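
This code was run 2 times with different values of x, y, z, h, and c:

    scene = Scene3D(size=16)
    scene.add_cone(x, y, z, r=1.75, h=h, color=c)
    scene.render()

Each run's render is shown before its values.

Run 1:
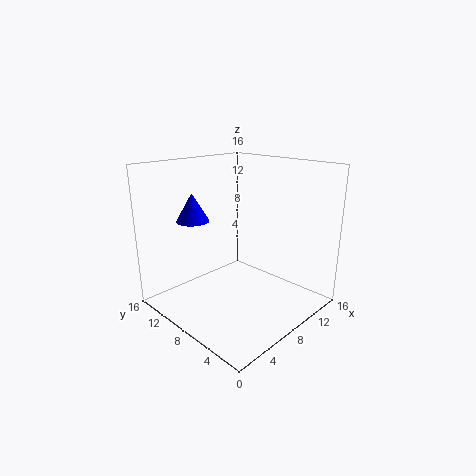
x = 4; y = 10.75; z = 10.25; h = 3; c = 'blue'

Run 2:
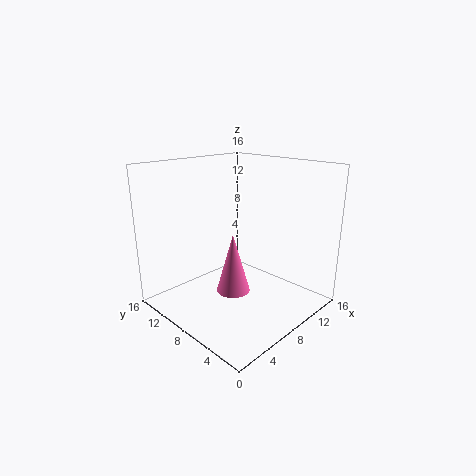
x = 5.5; y = 6.25; z = 3.25; h = 6.25; c = 'hotpink'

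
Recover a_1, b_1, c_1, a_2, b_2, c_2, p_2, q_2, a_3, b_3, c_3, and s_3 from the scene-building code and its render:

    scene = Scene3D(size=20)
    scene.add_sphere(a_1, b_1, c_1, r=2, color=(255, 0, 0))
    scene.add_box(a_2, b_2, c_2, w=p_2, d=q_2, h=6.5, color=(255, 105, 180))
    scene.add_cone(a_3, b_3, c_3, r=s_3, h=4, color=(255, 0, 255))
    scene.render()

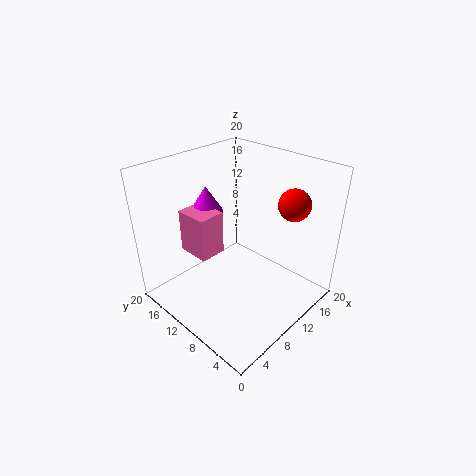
a_1 = 12.5
b_1 = 3
c_1 = 16.5
a_2 = 6.5
b_2 = 13.5
c_2 = 6
p_2 = 4
q_2 = 5
a_3 = 10.5
b_3 = 17
c_3 = 11.5
s_3 = 2.5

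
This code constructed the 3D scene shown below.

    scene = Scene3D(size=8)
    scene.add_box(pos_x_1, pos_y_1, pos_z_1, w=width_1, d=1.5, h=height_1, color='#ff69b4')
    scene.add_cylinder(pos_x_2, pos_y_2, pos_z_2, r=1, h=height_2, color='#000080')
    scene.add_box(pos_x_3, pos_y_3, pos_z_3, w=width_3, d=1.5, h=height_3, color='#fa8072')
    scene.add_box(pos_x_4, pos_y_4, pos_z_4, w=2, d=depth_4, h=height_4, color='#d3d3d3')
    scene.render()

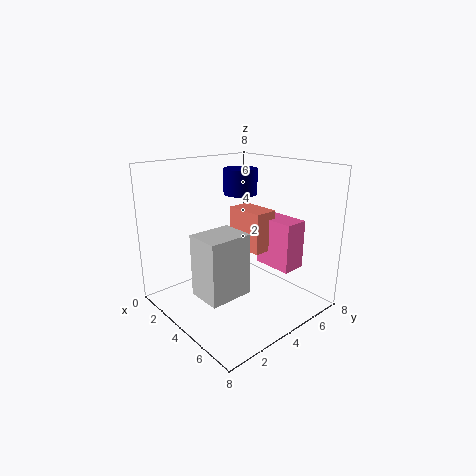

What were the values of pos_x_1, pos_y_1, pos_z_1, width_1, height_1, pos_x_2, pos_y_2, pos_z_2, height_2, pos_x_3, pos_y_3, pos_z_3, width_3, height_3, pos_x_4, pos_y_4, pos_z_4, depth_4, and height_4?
pos_x_1 = 3, pos_y_1 = 6.5, pos_z_1 = 1.5, width_1 = 2.5, height_1 = 3, pos_x_2 = 2.5, pos_y_2 = 5.5, pos_z_2 = 6, height_2 = 1.5, pos_x_3 = 1.5, pos_y_3 = 5.5, pos_z_3 = 2.5, width_3 = 2.5, height_3 = 2.5, pos_x_4 = 3, pos_y_4 = 1.5, pos_z_4 = 1, depth_4 = 2.5, height_4 = 3.5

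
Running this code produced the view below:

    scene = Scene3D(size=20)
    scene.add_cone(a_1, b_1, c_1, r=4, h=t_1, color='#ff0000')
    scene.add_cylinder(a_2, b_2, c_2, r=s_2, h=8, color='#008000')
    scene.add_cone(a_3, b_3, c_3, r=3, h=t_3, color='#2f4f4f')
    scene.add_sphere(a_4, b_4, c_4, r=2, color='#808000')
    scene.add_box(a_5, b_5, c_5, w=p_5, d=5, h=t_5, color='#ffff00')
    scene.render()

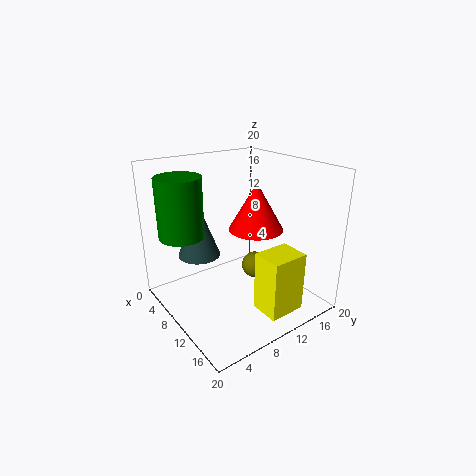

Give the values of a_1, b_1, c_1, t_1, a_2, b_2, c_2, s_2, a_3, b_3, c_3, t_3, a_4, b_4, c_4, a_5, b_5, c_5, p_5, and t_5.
a_1 = 9, b_1 = 14, c_1 = 10, t_1 = 7, a_2 = 7, b_2 = 3, c_2 = 11, s_2 = 3, a_3 = 6, b_3 = 6, c_3 = 7, t_3 = 8, a_4 = 9, b_4 = 14, c_4 = 4, a_5 = 15, b_5 = 9, c_5 = 2, p_5 = 4, t_5 = 8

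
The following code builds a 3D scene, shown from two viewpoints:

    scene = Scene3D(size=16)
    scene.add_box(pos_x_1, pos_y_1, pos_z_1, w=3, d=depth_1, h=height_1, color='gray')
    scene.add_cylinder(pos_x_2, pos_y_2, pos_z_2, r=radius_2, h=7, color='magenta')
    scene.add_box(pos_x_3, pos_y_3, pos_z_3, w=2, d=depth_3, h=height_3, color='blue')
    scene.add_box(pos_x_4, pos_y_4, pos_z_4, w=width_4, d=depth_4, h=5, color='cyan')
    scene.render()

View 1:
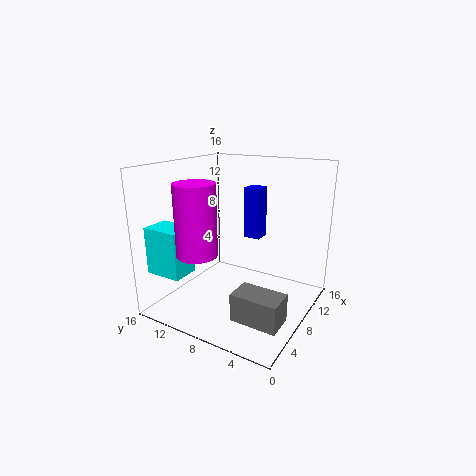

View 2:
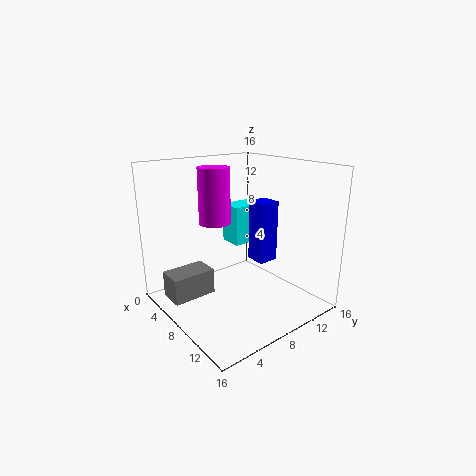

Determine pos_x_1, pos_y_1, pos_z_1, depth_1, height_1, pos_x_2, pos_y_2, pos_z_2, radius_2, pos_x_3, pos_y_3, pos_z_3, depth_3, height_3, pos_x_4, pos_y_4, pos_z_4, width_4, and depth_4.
pos_x_1 = 3, pos_y_1 = 1, pos_z_1 = 1, depth_1 = 5, height_1 = 3, pos_x_2 = 2, pos_y_2 = 9, pos_z_2 = 8, radius_2 = 2, pos_x_3 = 11, pos_y_3 = 7, pos_z_3 = 7, depth_3 = 2, height_3 = 6, pos_x_4 = 1, pos_y_4 = 11, pos_z_4 = 5, width_4 = 3, depth_4 = 4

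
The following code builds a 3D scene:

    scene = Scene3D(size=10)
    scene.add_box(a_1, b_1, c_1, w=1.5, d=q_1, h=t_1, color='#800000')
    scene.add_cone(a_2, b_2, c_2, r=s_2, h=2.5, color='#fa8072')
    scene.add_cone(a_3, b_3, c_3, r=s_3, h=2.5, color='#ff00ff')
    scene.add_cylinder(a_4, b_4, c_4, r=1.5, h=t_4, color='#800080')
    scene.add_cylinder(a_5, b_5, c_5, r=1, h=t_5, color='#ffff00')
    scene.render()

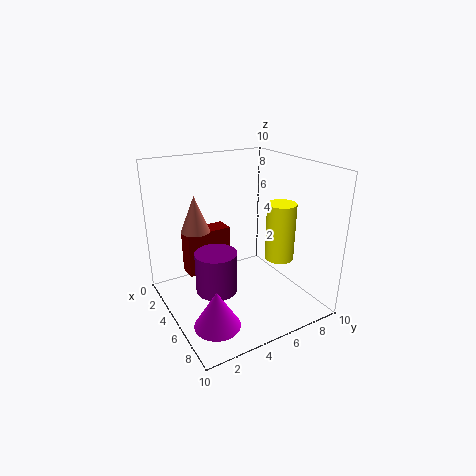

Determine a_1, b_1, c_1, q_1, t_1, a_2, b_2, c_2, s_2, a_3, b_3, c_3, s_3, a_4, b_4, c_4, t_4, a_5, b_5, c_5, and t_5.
a_1 = 0.5, b_1 = 2.5, c_1 = 1, q_1 = 3.5, t_1 = 3.5, a_2 = 3.5, b_2 = 2.5, c_2 = 5.5, s_2 = 1, a_3 = 7.5, b_3 = 2, c_3 = 0.5, s_3 = 1.5, a_4 = 4.5, b_4 = 3.5, c_4 = 1, t_4 = 3, a_5 = 6.5, b_5 = 7.5, c_5 = 3.5, t_5 = 4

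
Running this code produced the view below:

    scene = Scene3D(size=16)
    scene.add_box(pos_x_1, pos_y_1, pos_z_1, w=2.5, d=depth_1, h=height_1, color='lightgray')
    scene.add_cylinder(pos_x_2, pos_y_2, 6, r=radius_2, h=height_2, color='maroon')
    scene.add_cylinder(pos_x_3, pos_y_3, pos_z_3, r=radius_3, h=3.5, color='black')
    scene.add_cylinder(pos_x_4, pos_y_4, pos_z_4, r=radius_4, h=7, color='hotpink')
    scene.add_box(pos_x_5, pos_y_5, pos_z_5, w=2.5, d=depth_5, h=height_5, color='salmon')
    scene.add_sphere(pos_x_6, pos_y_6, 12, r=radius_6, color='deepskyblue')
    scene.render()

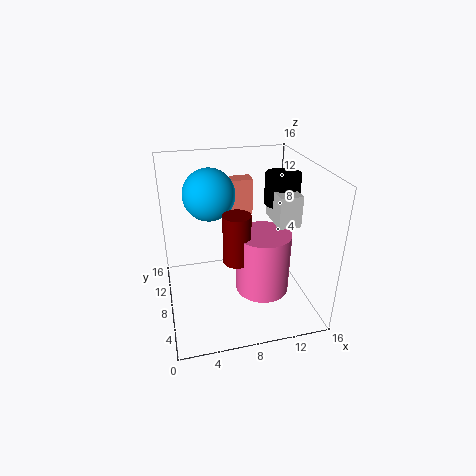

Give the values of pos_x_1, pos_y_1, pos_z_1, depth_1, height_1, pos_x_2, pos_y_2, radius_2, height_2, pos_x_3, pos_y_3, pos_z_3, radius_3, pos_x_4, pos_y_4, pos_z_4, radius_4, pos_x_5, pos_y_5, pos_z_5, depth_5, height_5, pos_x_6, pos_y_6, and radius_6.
pos_x_1 = 12, pos_y_1 = 6, pos_z_1 = 9.5, depth_1 = 4.5, height_1 = 3.5, pos_x_2 = 7.5, pos_y_2 = 6.5, radius_2 = 1.5, height_2 = 5.5, pos_x_3 = 13.5, pos_y_3 = 9.5, pos_z_3 = 11, radius_3 = 2, pos_x_4 = 10.5, pos_y_4 = 6.5, pos_z_4 = 2, radius_4 = 3, pos_x_5 = 8.5, pos_y_5 = 12.5, pos_z_5 = 8.5, depth_5 = 2, height_5 = 4.5, pos_x_6 = 5.5, pos_y_6 = 11.5, radius_6 = 3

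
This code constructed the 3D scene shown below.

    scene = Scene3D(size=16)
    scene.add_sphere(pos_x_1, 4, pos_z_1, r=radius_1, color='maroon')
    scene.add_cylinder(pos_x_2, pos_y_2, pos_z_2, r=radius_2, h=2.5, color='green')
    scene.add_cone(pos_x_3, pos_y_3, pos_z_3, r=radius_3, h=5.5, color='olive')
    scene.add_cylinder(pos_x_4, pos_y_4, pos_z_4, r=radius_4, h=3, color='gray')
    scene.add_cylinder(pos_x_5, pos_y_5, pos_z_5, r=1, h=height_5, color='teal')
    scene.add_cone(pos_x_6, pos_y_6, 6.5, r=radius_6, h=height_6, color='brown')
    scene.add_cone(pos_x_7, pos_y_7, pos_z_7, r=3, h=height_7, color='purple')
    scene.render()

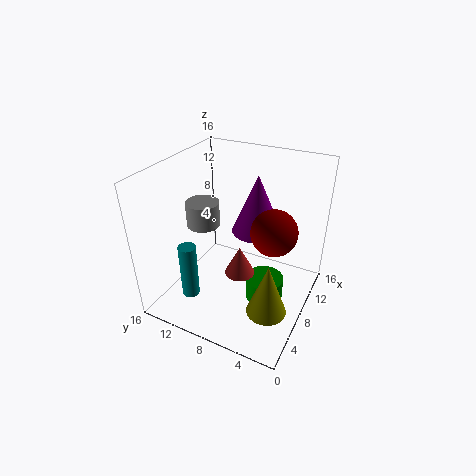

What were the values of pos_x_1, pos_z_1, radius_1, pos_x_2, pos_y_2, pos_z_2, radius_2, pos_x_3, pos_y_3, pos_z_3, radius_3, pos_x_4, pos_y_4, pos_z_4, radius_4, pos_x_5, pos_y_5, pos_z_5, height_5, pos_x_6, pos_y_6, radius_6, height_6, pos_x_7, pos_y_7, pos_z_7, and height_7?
pos_x_1 = 8.5
pos_z_1 = 9.5
radius_1 = 2.5
pos_x_2 = 6.5
pos_y_2 = 4
pos_z_2 = 2.5
radius_2 = 2
pos_x_3 = 3.5
pos_y_3 = 2.5
pos_z_3 = 3.5
radius_3 = 2
pos_x_4 = 9.5
pos_y_4 = 13.5
pos_z_4 = 7.5
radius_4 = 2
pos_x_5 = 4.5
pos_y_5 = 12.5
pos_z_5 = 1
height_5 = 6.5
pos_x_6 = 4.5
pos_y_6 = 6
radius_6 = 1.5
height_6 = 3
pos_x_7 = 12
pos_y_7 = 7.5
pos_z_7 = 7
height_7 = 7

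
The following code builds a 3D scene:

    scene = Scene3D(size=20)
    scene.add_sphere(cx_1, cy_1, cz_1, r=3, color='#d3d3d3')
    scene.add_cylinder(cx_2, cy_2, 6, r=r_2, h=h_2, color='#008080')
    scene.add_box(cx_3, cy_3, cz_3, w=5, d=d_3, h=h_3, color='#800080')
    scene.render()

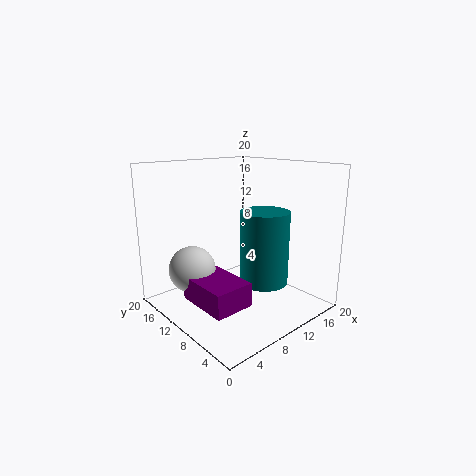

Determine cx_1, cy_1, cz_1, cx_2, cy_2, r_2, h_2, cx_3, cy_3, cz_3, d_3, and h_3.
cx_1 = 3, cy_1 = 11, cz_1 = 7, cx_2 = 9, cy_2 = 4, r_2 = 3, h_2 = 9, cx_3 = 1, cy_3 = 3, cz_3 = 4, d_3 = 7, h_3 = 3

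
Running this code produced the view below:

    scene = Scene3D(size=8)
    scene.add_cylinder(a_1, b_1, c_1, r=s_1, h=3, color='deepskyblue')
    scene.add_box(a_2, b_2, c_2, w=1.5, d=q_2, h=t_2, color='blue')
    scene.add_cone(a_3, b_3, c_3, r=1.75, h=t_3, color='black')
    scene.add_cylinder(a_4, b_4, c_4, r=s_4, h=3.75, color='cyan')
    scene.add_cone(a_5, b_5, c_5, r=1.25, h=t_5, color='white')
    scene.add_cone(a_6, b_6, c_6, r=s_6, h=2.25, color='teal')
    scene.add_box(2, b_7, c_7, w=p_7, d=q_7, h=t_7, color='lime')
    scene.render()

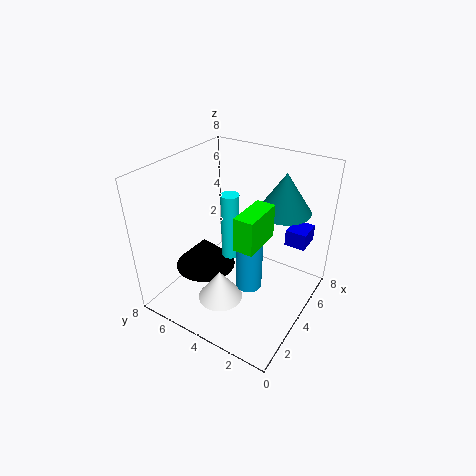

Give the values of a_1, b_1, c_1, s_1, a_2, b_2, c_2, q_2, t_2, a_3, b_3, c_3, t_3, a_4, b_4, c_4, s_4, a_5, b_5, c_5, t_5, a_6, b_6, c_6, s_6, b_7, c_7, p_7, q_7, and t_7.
a_1 = 4; b_1 = 3.25; c_1 = 1; s_1 = 0.75; a_2 = 6.5; b_2 = 1; c_2 = 2.75; q_2 = 1.25; t_2 = 1; a_3 = 3.5; b_3 = 6; c_3 = 1.75; t_3 = 1.75; a_4 = 4; b_4 = 4.5; c_4 = 2.75; s_4 = 0.5; a_5 = 2.5; b_5 = 4.25; c_5 = 0.75; t_5 = 1.75; a_6 = 6; b_6 = 2.25; c_6 = 5.25; s_6 = 1.5; b_7 = 2; c_7 = 4.75; p_7 = 2.25; q_7 = 1; t_7 = 1.75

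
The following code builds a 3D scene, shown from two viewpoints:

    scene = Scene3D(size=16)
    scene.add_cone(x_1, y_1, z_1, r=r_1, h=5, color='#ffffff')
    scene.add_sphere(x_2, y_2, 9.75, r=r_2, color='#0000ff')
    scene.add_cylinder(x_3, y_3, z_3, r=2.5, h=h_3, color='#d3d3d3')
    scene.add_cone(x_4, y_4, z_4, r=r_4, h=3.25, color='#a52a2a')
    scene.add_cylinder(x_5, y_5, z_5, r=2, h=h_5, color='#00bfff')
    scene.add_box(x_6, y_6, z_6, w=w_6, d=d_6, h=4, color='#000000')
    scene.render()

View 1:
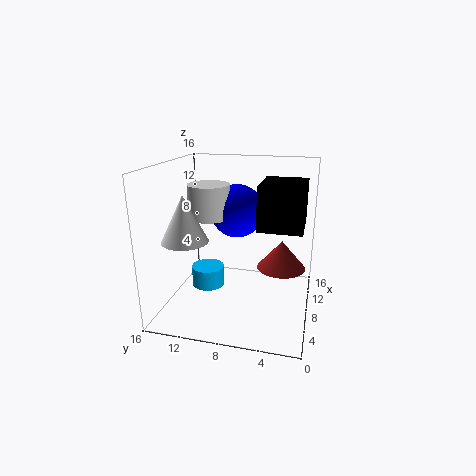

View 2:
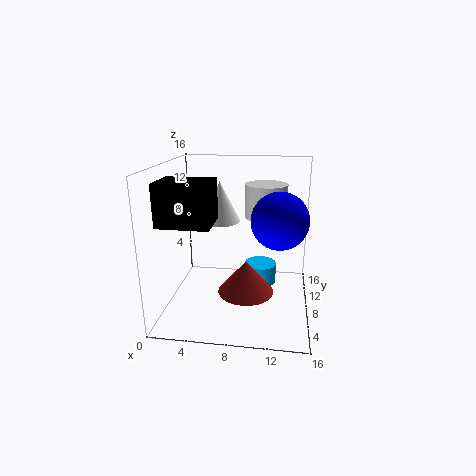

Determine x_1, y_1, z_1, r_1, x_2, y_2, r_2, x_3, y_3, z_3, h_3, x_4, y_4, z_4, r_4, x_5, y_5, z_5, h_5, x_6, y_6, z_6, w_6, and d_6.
x_1 = 5; y_1 = 13; z_1 = 8.25; r_1 = 2.5; x_2 = 12.5; y_2 = 9.25; r_2 = 3.25; x_3 = 10.75; y_3 = 12.25; z_3 = 9.25; h_3 = 4; x_4 = 9.5; y_4 = 3.25; z_4 = 4.25; r_4 = 2.75; x_5 = 10.25; y_5 = 12.5; z_5 = 0.5; h_5 = 2.5; x_6 = 1.5; y_6 = 0.75; z_6 = 11.25; w_6 = 5; d_6 = 4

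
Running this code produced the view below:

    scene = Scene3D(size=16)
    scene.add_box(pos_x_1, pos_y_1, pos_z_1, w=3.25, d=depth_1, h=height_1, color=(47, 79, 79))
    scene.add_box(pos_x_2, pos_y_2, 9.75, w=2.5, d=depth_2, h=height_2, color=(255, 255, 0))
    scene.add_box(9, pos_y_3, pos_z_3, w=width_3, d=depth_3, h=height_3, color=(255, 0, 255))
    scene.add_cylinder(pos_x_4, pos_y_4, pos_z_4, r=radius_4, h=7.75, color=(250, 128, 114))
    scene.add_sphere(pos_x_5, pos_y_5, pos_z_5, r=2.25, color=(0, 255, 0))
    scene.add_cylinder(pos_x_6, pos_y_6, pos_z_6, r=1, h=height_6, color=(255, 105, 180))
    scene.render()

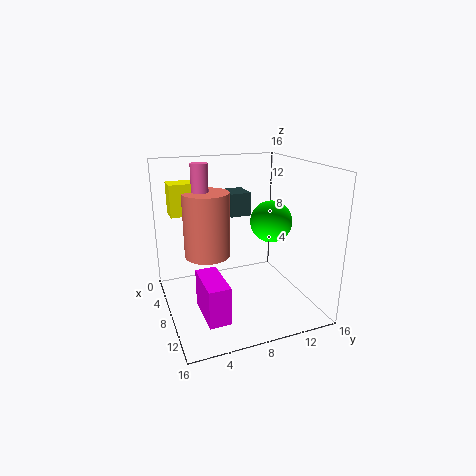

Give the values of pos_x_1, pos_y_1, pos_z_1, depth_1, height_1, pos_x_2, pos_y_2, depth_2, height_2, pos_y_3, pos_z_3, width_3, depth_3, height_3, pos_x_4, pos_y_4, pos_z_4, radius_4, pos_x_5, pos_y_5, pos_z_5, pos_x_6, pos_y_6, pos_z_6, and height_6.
pos_x_1 = 2, pos_y_1 = 8.25, pos_z_1 = 9.5, depth_1 = 2.5, height_1 = 2.75, pos_x_2 = 1.25, pos_y_2 = 1.5, depth_2 = 3, height_2 = 3.75, pos_y_3 = 2.75, pos_z_3 = 1.5, width_3 = 5, depth_3 = 2.25, height_3 = 4, pos_x_4 = 4.25, pos_y_4 = 5.5, pos_z_4 = 4.75, radius_4 = 2.75, pos_x_5 = 9.5, pos_y_5 = 11.25, pos_z_5 = 10, pos_x_6 = 3.75, pos_y_6 = 5, pos_z_6 = 9.5, height_6 = 6.25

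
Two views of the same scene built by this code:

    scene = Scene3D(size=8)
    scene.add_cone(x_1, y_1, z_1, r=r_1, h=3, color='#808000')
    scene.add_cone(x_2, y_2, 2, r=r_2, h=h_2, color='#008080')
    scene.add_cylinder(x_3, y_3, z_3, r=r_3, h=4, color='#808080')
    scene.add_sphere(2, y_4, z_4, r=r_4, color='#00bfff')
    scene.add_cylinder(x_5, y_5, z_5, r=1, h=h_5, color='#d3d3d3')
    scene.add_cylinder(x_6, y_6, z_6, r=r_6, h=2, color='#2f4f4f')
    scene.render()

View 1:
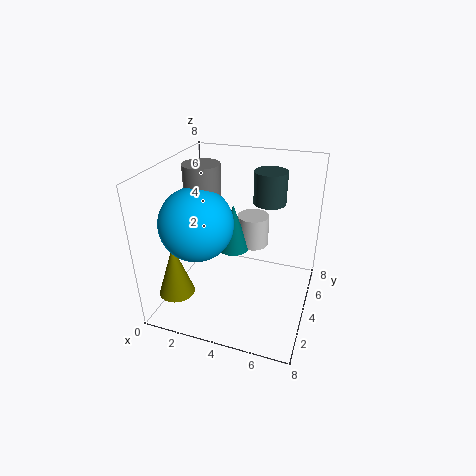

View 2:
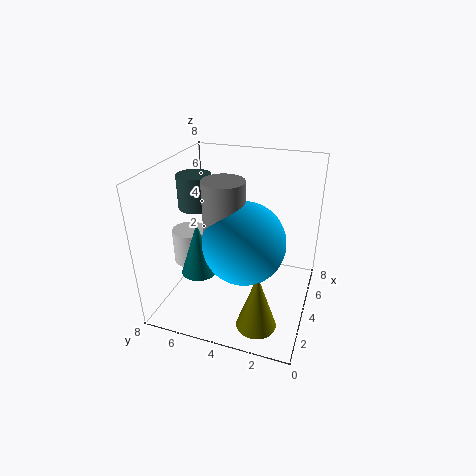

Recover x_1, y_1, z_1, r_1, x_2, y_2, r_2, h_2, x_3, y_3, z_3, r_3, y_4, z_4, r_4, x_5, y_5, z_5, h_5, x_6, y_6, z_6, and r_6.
x_1 = 1; y_1 = 2; z_1 = 1; r_1 = 1; x_2 = 3; y_2 = 6; r_2 = 1; h_2 = 3; x_3 = 2; y_3 = 4; z_3 = 4; r_3 = 1; y_4 = 3; z_4 = 5; r_4 = 2; x_5 = 4; y_5 = 7; z_5 = 2; h_5 = 2; x_6 = 5; y_6 = 7; z_6 = 5; r_6 = 1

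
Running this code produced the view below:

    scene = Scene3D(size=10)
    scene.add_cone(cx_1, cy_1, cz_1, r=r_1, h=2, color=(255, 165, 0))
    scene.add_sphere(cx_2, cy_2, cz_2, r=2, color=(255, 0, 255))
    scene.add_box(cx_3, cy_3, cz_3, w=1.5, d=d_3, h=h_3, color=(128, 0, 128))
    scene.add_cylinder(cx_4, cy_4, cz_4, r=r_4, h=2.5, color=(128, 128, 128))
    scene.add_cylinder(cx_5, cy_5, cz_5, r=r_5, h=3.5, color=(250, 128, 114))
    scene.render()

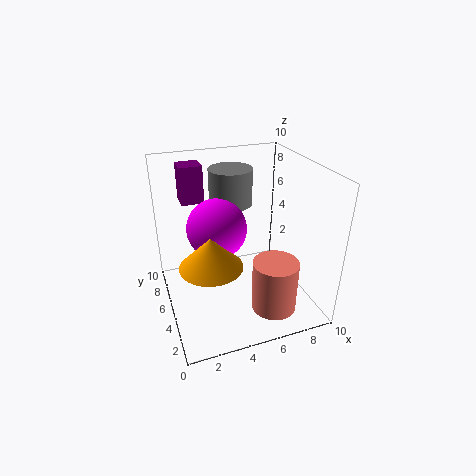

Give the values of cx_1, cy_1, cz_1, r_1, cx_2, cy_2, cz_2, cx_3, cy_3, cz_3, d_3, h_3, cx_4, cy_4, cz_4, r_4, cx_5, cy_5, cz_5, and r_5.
cx_1 = 2.5; cy_1 = 3; cz_1 = 4.5; r_1 = 2; cx_2 = 3.5; cy_2 = 5; cz_2 = 6; cx_3 = 1.5; cy_3 = 6; cz_3 = 7.5; d_3 = 1.5; h_3 = 2.5; cx_4 = 5; cy_4 = 6.5; cz_4 = 7; r_4 = 1.5; cx_5 = 6.5; cy_5 = 2; cz_5 = 1; r_5 = 1.5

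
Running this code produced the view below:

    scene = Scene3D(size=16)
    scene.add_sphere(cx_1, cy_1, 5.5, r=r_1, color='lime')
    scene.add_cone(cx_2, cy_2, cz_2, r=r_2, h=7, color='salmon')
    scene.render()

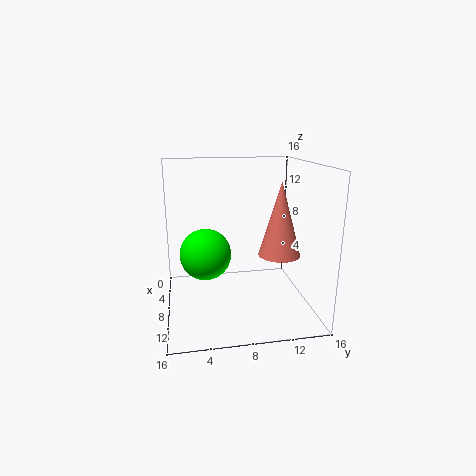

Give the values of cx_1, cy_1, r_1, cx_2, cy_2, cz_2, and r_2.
cx_1 = 6
cy_1 = 4.5
r_1 = 3
cx_2 = 13.5
cy_2 = 11
cz_2 = 8
r_2 = 2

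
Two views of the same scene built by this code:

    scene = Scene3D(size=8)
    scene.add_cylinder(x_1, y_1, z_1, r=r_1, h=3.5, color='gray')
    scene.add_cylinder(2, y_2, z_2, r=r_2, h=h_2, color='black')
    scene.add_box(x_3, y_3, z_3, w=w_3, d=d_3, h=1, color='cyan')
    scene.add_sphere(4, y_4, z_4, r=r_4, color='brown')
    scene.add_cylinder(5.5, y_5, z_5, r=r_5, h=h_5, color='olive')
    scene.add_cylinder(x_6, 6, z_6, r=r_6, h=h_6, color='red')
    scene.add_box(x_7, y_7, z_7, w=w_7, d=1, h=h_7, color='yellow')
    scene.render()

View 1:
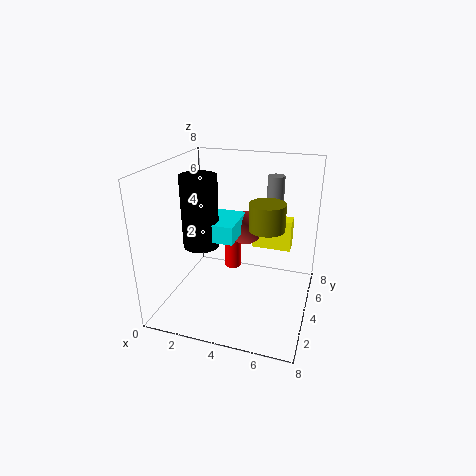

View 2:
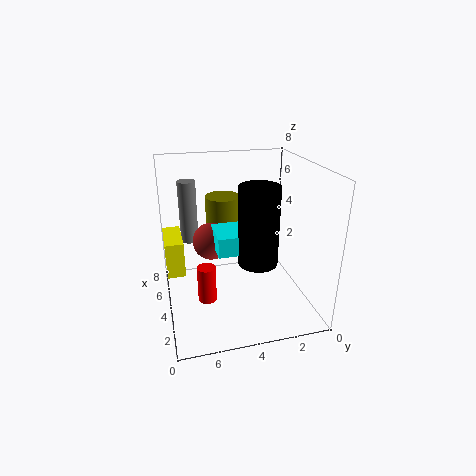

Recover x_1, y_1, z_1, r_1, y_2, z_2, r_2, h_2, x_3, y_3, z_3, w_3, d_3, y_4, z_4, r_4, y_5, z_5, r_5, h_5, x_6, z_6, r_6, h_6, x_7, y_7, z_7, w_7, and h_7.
x_1 = 5.5, y_1 = 6.5, z_1 = 3.5, r_1 = 0.5, y_2 = 3.5, z_2 = 3.5, r_2 = 1, h_2 = 4, x_3 = 2, y_3 = 3, z_3 = 4, w_3 = 2, d_3 = 2.5, y_4 = 5.5, z_4 = 4, r_4 = 1, y_5 = 4.5, z_5 = 4.5, r_5 = 1, h_5 = 1.5, x_6 = 3, z_6 = 1, r_6 = 0.5, h_6 = 2, x_7 = 4, y_7 = 7, z_7 = 2, w_7 = 2.5, h_7 = 2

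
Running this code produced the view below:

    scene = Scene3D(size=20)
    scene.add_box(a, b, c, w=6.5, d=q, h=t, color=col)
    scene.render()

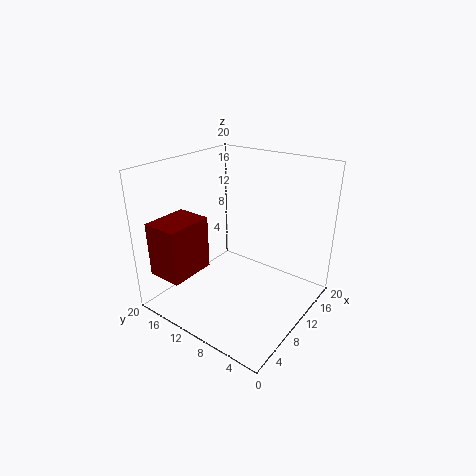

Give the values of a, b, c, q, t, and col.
a = 1.25; b = 13.5; c = 5.5; q = 5; t = 7.5; col = 'maroon'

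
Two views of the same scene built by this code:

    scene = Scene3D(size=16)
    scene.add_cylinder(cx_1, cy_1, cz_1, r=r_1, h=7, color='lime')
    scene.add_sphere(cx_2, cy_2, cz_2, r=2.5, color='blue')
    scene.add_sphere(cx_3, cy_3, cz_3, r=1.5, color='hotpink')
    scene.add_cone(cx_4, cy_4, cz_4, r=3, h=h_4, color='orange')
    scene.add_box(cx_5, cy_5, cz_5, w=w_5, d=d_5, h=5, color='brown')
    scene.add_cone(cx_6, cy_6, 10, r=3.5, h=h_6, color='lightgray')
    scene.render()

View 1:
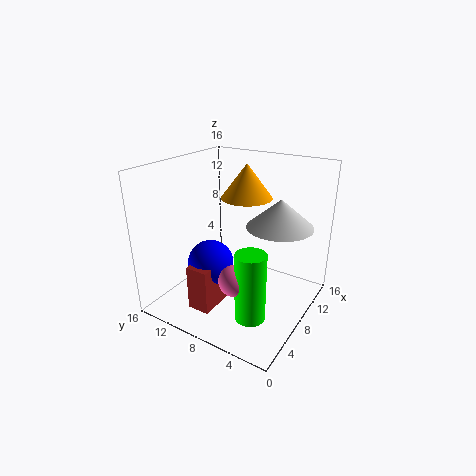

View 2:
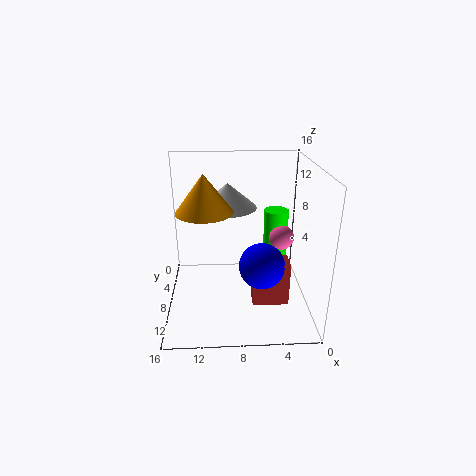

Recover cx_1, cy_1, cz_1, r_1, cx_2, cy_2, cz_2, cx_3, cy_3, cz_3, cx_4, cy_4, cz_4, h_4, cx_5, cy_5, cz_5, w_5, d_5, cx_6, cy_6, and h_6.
cx_1 = 3, cy_1 = 3.5, cz_1 = 2.5, r_1 = 1.5, cx_2 = 5.5, cy_2 = 10, cz_2 = 5.5, cx_3 = 2.5, cy_3 = 5, cz_3 = 6.5, cx_4 = 11.5, cy_4 = 9, cz_4 = 11.5, h_4 = 4, cx_5 = 2.5, cy_5 = 8.5, cz_5 = 1, w_5 = 4, d_5 = 2.5, cx_6 = 9, cy_6 = 3.5, h_6 = 3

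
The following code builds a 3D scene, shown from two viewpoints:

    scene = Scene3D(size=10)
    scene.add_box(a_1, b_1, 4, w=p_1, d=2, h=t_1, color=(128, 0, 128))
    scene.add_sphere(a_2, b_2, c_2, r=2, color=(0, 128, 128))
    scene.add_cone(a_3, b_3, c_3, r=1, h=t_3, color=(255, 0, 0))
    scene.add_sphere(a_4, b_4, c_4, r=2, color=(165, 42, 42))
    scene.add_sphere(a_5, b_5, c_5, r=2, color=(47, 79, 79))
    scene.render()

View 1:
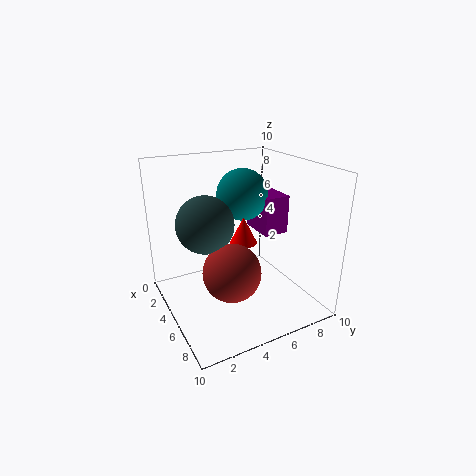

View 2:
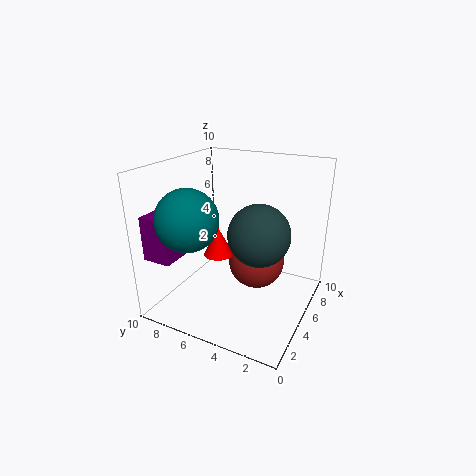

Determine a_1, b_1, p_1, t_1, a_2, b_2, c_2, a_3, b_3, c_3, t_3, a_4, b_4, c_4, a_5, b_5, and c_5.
a_1 = 1
b_1 = 8
p_1 = 3
t_1 = 3
a_2 = 2
b_2 = 7
c_2 = 7
a_3 = 4
b_3 = 6
c_3 = 4
t_3 = 2
a_4 = 6
b_4 = 4
c_4 = 3
a_5 = 4
b_5 = 3
c_5 = 6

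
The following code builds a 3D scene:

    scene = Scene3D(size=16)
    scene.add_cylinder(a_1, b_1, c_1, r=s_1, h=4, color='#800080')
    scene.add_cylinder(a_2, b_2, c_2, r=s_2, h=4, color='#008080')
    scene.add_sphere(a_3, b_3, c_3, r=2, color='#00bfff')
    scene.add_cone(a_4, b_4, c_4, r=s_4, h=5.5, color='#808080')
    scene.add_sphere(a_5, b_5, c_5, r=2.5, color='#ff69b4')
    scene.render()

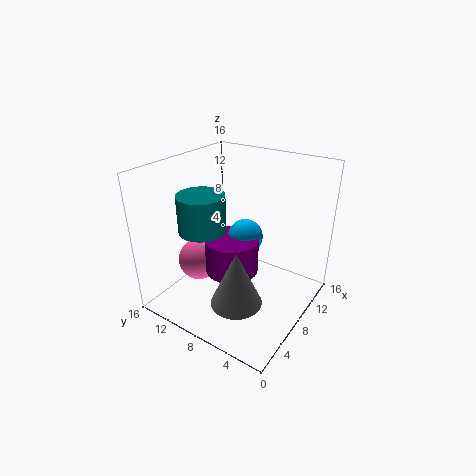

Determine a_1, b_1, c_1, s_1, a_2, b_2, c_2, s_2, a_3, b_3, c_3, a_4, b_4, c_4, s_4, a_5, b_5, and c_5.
a_1 = 7.5; b_1 = 8.5; c_1 = 4; s_1 = 3; a_2 = 5; b_2 = 10.5; c_2 = 9.5; s_2 = 2.5; a_3 = 9.5; b_3 = 8; c_3 = 7.5; a_4 = 2.5; b_4 = 4.5; c_4 = 4.5; s_4 = 2.5; a_5 = 7; b_5 = 13; c_5 = 4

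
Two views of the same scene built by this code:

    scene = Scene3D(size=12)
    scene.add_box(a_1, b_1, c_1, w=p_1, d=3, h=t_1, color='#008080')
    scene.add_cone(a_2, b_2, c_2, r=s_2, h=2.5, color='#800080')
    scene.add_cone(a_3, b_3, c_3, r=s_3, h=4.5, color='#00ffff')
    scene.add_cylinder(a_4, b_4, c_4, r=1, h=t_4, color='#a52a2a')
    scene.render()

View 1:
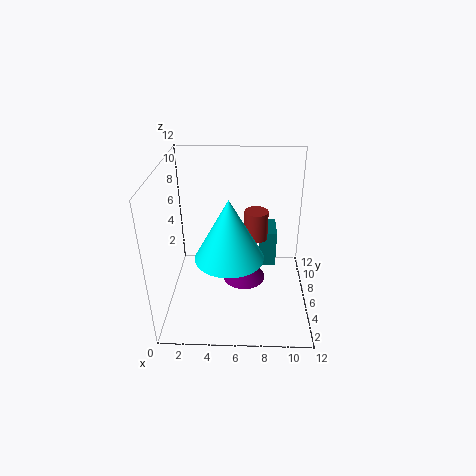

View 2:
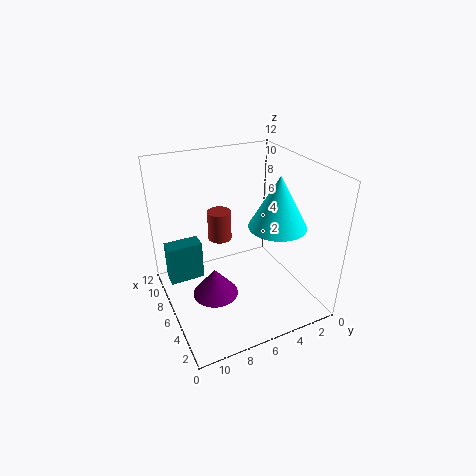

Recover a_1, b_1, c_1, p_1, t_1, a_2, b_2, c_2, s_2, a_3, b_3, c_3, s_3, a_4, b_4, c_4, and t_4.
a_1 = 8, b_1 = 8.5, c_1 = 1.5, p_1 = 1.5, t_1 = 3.5, a_2 = 6.5, b_2 = 8, c_2 = 0.5, s_2 = 2, a_3 = 5.5, b_3 = 2.5, c_3 = 6.5, s_3 = 2.5, a_4 = 7.5, b_4 = 7, c_4 = 5.5, t_4 = 2.5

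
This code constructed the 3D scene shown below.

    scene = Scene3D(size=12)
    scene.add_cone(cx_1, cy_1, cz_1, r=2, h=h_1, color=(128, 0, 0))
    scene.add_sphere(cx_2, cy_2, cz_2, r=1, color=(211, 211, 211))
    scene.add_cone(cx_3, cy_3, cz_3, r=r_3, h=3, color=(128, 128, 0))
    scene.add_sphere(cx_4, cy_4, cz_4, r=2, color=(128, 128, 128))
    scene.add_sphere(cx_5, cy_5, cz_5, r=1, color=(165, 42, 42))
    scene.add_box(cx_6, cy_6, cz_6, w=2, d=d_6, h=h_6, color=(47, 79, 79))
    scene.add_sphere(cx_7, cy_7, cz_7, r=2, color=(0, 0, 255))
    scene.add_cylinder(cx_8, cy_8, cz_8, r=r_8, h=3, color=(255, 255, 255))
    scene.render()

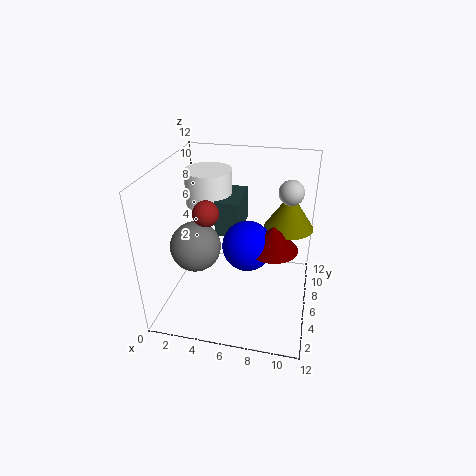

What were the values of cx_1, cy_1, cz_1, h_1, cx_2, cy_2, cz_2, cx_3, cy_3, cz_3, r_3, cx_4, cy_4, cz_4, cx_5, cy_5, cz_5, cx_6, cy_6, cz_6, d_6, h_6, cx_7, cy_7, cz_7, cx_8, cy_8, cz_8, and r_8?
cx_1 = 9, cy_1 = 5, cz_1 = 6, h_1 = 2, cx_2 = 10, cy_2 = 7, cz_2 = 10, cx_3 = 10, cy_3 = 7, cz_3 = 7, r_3 = 2, cx_4 = 3, cy_4 = 4, cz_4 = 6, cx_5 = 4, cy_5 = 4, cz_5 = 9, cx_6 = 4, cy_6 = 6, cz_6 = 6, d_6 = 4, h_6 = 3, cx_7 = 7, cy_7 = 5, cz_7 = 6, cx_8 = 3, cy_8 = 8, cz_8 = 8, r_8 = 2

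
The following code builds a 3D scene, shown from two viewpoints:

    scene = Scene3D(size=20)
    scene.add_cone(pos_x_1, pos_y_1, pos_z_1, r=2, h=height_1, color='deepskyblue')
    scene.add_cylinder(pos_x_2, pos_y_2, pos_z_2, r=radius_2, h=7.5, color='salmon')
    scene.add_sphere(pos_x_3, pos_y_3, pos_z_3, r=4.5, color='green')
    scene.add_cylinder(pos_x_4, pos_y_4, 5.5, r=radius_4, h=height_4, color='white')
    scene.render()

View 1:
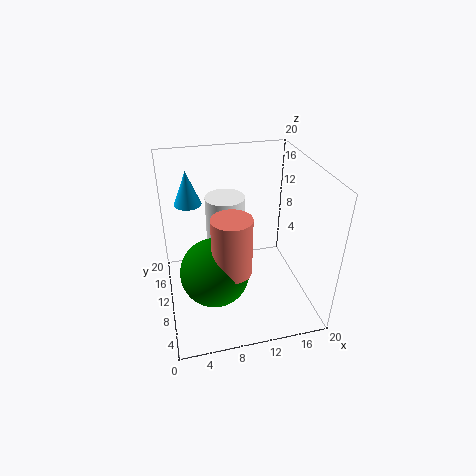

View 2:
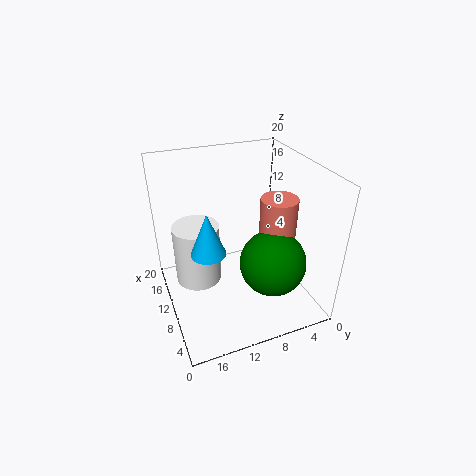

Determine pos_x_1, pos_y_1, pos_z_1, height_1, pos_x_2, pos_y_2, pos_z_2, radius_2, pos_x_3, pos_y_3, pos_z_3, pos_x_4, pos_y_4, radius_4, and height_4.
pos_x_1 = 4
pos_y_1 = 16
pos_z_1 = 13
height_1 = 5
pos_x_2 = 8
pos_y_2 = 5
pos_z_2 = 8.5
radius_2 = 2.5
pos_x_3 = 6
pos_y_3 = 6.5
pos_z_3 = 7.5
pos_x_4 = 9.5
pos_y_4 = 16
radius_4 = 3
height_4 = 8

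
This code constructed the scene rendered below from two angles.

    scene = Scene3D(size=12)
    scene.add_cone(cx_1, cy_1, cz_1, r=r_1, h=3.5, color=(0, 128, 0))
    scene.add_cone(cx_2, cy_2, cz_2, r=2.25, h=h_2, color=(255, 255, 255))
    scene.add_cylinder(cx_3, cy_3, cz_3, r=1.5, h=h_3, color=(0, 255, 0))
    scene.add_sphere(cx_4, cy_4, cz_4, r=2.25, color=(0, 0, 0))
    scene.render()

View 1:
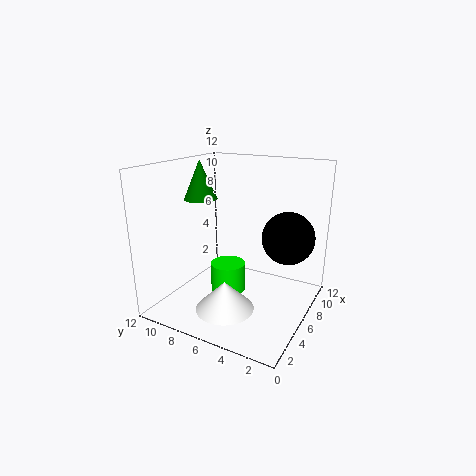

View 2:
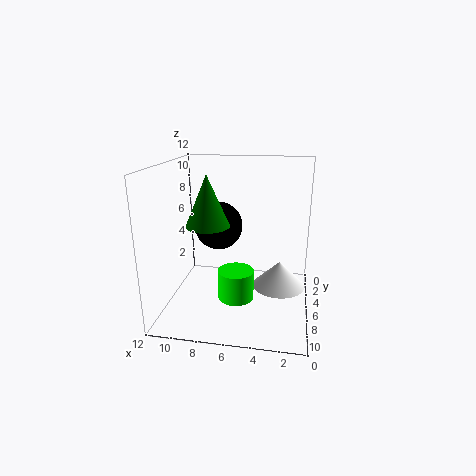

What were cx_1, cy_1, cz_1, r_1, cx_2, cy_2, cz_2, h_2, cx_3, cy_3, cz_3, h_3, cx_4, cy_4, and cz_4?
cx_1 = 7.25
cy_1 = 10.5
cz_1 = 8.5
r_1 = 1.5
cx_2 = 2.5
cy_2 = 5.25
cz_2 = 1.5
h_2 = 2.25
cx_3 = 6
cy_3 = 7
cz_3 = 1
h_3 = 2.5
cx_4 = 8.5
cy_4 = 2.5
cz_4 = 5.75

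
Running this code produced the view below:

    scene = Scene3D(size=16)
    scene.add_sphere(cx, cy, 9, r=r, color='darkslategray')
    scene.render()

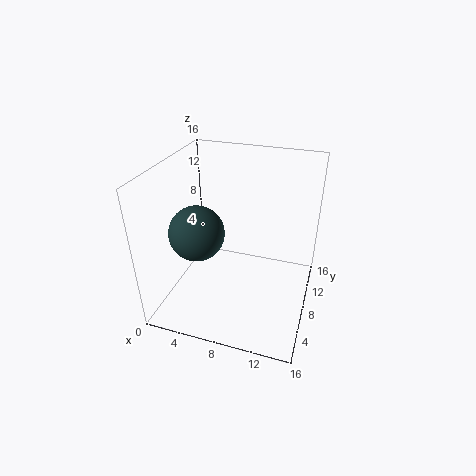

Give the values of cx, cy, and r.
cx = 4
cy = 6
r = 3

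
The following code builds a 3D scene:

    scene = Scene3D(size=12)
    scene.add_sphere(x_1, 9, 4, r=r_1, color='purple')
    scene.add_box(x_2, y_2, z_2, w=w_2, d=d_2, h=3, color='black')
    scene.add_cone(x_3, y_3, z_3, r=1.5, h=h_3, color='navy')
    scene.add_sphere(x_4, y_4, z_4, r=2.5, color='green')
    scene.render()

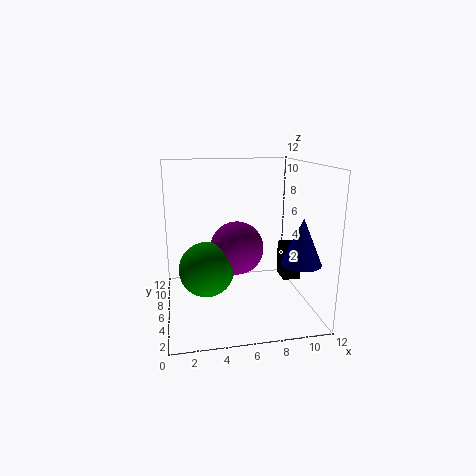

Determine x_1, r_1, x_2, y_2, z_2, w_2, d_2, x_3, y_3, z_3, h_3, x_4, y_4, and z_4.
x_1 = 6.5, r_1 = 2.5, x_2 = 10, y_2 = 5.5, z_2 = 2, w_2 = 1.5, d_2 = 2, x_3 = 10, y_3 = 2, z_3 = 5, h_3 = 3.5, x_4 = 3.5, y_4 = 8, z_4 = 2.5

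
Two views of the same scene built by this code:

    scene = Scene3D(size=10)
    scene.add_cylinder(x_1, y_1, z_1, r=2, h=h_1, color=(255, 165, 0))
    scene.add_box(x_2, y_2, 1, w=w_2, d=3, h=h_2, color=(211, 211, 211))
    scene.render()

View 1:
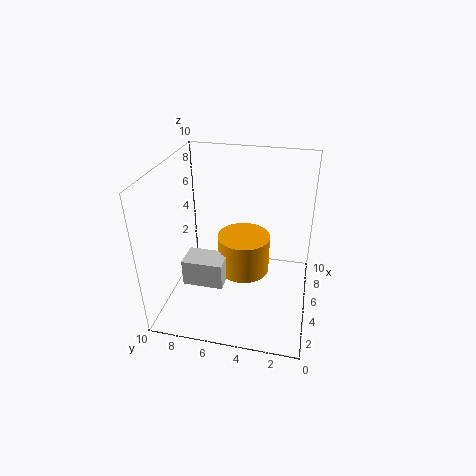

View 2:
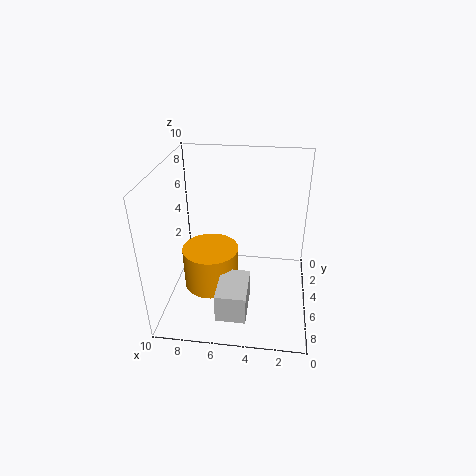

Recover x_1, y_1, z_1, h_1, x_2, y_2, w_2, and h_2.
x_1 = 7, y_1 = 5, z_1 = 1, h_1 = 3, x_2 = 4, y_2 = 6, w_2 = 2, h_2 = 2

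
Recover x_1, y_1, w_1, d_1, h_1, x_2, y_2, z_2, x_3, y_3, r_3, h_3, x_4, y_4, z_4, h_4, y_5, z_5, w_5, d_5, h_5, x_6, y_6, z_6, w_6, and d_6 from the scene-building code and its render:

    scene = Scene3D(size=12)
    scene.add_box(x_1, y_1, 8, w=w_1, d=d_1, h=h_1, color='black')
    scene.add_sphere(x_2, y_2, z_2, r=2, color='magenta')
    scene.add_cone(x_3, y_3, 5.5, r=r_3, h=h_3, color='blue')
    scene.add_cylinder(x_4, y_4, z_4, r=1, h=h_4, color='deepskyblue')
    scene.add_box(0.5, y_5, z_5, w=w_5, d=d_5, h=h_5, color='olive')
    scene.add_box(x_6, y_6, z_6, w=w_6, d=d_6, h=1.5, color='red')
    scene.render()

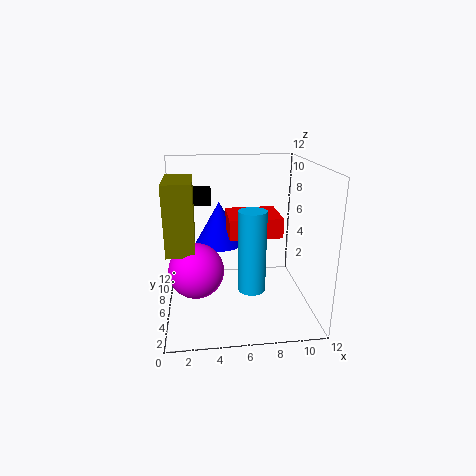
x_1 = 2
y_1 = 9
w_1 = 2
d_1 = 1.5
h_1 = 1.5
x_2 = 2.5
y_2 = 2.5
z_2 = 5
x_3 = 4.5
y_3 = 6.5
r_3 = 2
h_3 = 3.5
x_4 = 6.5
y_4 = 2
z_4 = 3.5
h_4 = 6
y_5 = 1.5
z_5 = 6.5
w_5 = 2
d_5 = 4
h_5 = 5
x_6 = 5
y_6 = 3
z_6 = 7
w_6 = 4
d_6 = 3.5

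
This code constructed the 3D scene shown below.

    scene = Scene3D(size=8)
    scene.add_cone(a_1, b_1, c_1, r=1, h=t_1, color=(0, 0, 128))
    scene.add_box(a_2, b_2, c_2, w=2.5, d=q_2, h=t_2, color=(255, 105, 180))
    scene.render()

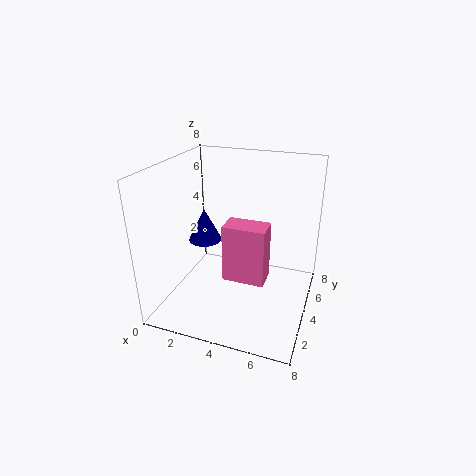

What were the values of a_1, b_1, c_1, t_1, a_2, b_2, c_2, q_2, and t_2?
a_1 = 1.5, b_1 = 5, c_1 = 3, t_1 = 2, a_2 = 3, b_2 = 4, c_2 = 1, q_2 = 1.5, t_2 = 3.5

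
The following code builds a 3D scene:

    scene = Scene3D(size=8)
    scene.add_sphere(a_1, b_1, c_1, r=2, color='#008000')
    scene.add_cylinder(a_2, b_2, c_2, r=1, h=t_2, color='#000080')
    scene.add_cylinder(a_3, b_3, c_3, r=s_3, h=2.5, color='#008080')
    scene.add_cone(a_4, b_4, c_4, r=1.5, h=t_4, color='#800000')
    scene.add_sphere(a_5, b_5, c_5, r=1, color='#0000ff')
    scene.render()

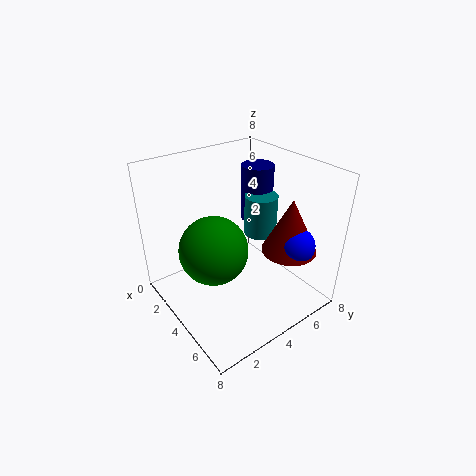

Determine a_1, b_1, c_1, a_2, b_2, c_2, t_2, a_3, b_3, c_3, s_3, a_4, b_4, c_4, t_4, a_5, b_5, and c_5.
a_1 = 3, b_1 = 3, c_1 = 3, a_2 = 2, b_2 = 7, c_2 = 3.5, t_2 = 3.5, a_3 = 3, b_3 = 6.5, c_3 = 3, s_3 = 1, a_4 = 6, b_4 = 6, c_4 = 3.5, t_4 = 3, a_5 = 6.5, b_5 = 6, c_5 = 4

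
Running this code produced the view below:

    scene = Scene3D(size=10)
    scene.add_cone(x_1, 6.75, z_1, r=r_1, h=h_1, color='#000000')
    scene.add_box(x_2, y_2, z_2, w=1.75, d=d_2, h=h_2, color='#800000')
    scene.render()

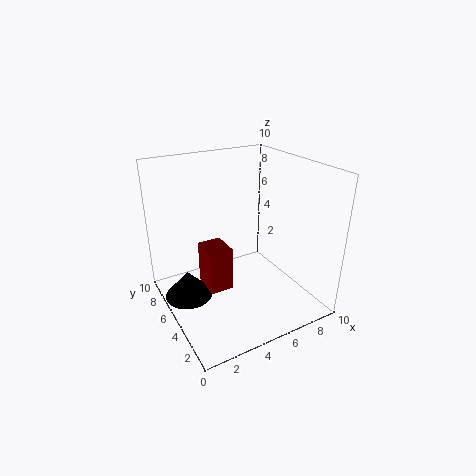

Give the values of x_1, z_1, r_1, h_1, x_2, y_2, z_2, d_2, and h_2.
x_1 = 1.75; z_1 = 0.25; r_1 = 1.75; h_1 = 2; x_2 = 3; y_2 = 5.25; z_2 = 0.75; d_2 = 2.25; h_2 = 3.25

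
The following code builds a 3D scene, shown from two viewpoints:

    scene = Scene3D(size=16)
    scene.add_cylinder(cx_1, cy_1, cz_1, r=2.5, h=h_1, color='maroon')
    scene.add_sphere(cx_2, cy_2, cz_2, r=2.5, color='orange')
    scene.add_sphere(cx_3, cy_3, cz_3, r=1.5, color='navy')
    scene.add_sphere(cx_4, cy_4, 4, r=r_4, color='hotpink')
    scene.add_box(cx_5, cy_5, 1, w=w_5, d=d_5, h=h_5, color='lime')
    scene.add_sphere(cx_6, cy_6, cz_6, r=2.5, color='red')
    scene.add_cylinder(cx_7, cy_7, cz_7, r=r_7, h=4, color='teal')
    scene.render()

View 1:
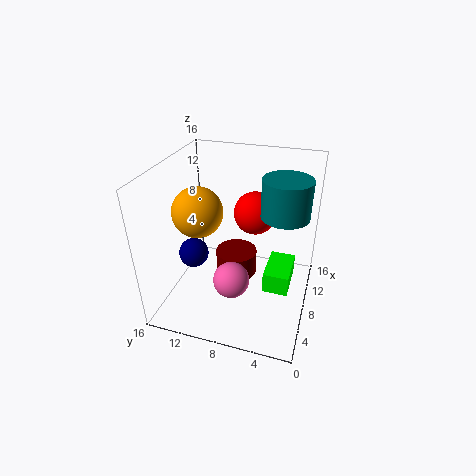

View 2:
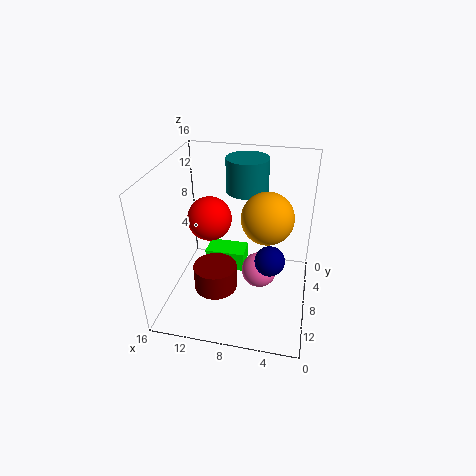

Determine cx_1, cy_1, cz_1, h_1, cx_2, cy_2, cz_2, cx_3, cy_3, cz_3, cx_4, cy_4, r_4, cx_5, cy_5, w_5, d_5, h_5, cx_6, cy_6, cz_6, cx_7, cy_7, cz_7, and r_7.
cx_1 = 10.5; cy_1 = 9; cz_1 = 1.5; h_1 = 3; cx_2 = 4.5; cy_2 = 11; cz_2 = 12.5; cx_3 = 4; cy_3 = 11.5; cz_3 = 8; cx_4 = 5.5; cy_4 = 8; r_4 = 2; cx_5 = 8; cy_5 = 2; w_5 = 5; d_5 = 3; h_5 = 2.5; cx_6 = 11.5; cy_6 = 7; cz_6 = 9.5; cx_7 = 8; cy_7 = 3; cz_7 = 11.5; r_7 = 2.5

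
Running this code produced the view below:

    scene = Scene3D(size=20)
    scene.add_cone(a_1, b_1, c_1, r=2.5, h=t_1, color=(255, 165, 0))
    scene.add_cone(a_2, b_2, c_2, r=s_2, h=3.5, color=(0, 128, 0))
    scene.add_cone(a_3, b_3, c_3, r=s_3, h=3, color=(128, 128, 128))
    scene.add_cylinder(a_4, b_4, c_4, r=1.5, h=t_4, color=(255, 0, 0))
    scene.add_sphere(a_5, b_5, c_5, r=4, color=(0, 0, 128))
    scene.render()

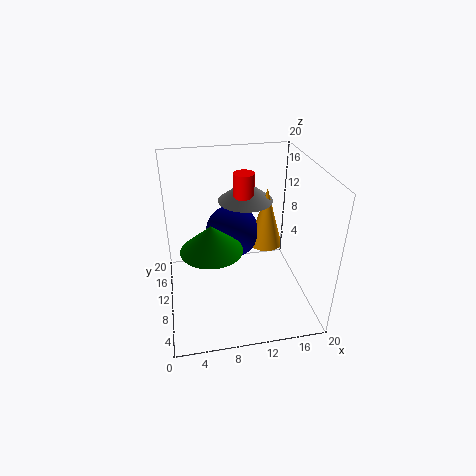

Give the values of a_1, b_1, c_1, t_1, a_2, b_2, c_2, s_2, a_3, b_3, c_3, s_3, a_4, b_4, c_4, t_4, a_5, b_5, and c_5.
a_1 = 15; b_1 = 13.5; c_1 = 6.5; t_1 = 9; a_2 = 6; b_2 = 7; c_2 = 10.5; s_2 = 4; a_3 = 12; b_3 = 14.5; c_3 = 13.5; s_3 = 4; a_4 = 11.5; b_4 = 13.5; c_4 = 13.5; t_4 = 4.5; a_5 = 10; b_5 = 14.5; c_5 = 8.5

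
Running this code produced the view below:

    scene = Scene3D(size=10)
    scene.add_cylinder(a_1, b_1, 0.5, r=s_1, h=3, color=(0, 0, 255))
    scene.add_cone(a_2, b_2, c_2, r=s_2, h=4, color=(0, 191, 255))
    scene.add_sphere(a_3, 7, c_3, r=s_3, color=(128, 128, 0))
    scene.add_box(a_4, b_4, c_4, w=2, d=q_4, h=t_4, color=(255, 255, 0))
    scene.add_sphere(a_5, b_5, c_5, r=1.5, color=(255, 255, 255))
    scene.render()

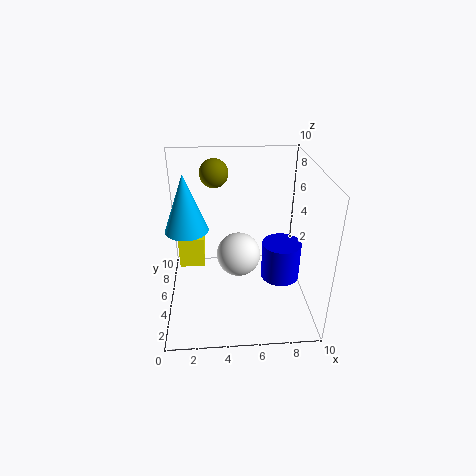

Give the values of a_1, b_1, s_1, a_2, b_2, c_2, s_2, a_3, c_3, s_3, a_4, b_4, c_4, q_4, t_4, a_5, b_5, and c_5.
a_1 = 8.5, b_1 = 6.5, s_1 = 1.5, a_2 = 1.5, b_2 = 5.5, c_2 = 5.5, s_2 = 1.5, a_3 = 3.5, c_3 = 9, s_3 = 1, a_4 = 0.5, b_4 = 7.5, c_4 = 1, q_4 = 2, t_4 = 2.5, a_5 = 5, b_5 = 4.5, c_5 = 4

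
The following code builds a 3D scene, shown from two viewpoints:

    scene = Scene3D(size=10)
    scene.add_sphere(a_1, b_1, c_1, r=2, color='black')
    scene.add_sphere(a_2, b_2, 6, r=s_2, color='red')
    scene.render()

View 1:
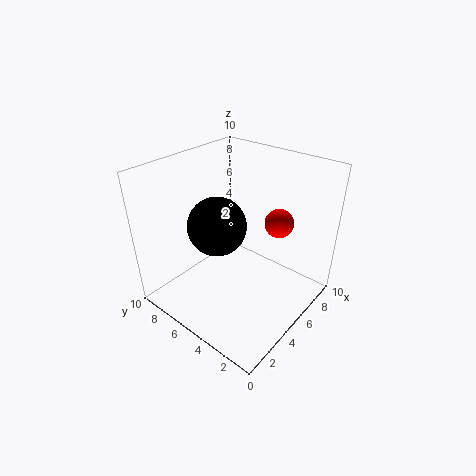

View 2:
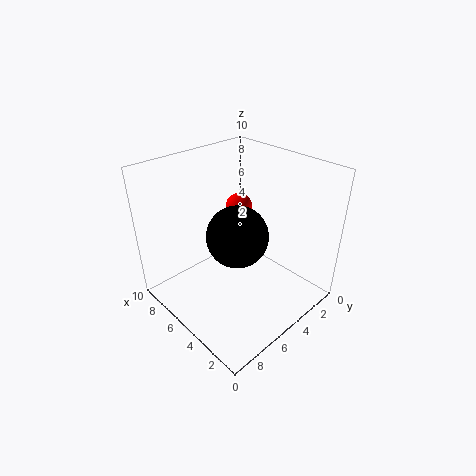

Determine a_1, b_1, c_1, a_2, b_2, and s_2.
a_1 = 4; b_1 = 6; c_1 = 6; a_2 = 7; b_2 = 3; s_2 = 1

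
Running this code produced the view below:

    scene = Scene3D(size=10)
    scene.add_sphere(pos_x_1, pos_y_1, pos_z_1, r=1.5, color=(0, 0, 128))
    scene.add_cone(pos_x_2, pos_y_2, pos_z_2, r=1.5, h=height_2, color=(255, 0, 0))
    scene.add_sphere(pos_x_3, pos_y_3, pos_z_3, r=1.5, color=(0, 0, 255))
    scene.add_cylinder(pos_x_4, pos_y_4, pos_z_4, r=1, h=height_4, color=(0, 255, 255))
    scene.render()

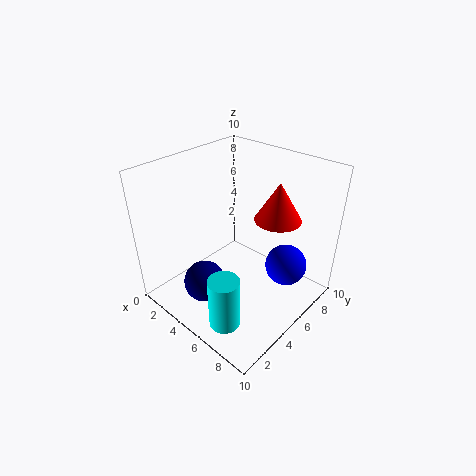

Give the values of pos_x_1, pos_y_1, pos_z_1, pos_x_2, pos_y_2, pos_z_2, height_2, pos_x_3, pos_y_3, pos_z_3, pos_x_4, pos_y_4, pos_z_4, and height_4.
pos_x_1 = 3.5, pos_y_1 = 3, pos_z_1 = 1.5, pos_x_2 = 7.5, pos_y_2 = 6, pos_z_2 = 7, height_2 = 2.5, pos_x_3 = 7.5, pos_y_3 = 7.5, pos_z_3 = 2.5, pos_x_4 = 7, pos_y_4 = 1.5, pos_z_4 = 1, height_4 = 3.5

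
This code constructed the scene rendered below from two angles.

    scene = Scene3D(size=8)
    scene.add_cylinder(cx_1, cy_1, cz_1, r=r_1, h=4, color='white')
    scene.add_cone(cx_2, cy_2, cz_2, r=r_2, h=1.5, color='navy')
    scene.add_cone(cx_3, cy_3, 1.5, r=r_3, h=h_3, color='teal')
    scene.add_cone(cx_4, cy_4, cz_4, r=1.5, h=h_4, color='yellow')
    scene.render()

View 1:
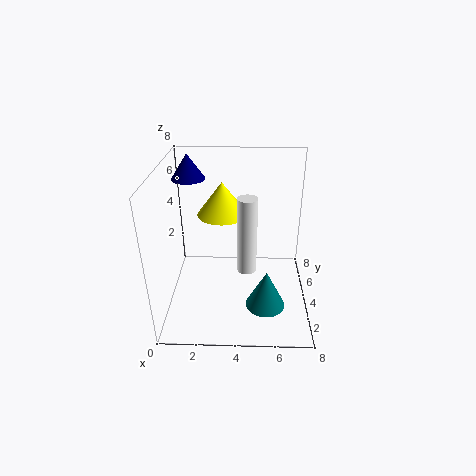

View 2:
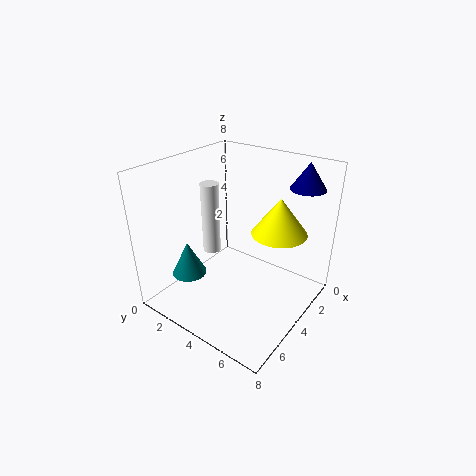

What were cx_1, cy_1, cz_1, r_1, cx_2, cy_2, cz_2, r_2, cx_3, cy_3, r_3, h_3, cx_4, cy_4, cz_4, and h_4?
cx_1 = 4.5; cy_1 = 2.5; cz_1 = 3; r_1 = 0.5; cx_2 = 1; cy_2 = 6.5; cz_2 = 6.5; r_2 = 1; cx_3 = 5.5; cy_3 = 1.5; r_3 = 1; h_3 = 2; cx_4 = 3; cy_4 = 6; cz_4 = 4.5; h_4 = 2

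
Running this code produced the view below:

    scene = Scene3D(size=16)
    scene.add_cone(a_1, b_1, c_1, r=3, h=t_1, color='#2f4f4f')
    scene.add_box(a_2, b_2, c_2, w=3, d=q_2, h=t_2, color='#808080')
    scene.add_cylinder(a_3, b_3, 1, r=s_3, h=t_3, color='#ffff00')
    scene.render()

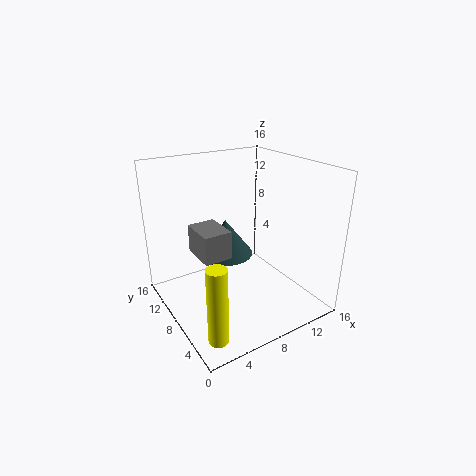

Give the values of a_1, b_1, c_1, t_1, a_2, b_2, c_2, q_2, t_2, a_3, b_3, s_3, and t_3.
a_1 = 7
b_1 = 9
c_1 = 6
t_1 = 4
a_2 = 3
b_2 = 6
c_2 = 7
q_2 = 4
t_2 = 3
a_3 = 2
b_3 = 2
s_3 = 1
t_3 = 8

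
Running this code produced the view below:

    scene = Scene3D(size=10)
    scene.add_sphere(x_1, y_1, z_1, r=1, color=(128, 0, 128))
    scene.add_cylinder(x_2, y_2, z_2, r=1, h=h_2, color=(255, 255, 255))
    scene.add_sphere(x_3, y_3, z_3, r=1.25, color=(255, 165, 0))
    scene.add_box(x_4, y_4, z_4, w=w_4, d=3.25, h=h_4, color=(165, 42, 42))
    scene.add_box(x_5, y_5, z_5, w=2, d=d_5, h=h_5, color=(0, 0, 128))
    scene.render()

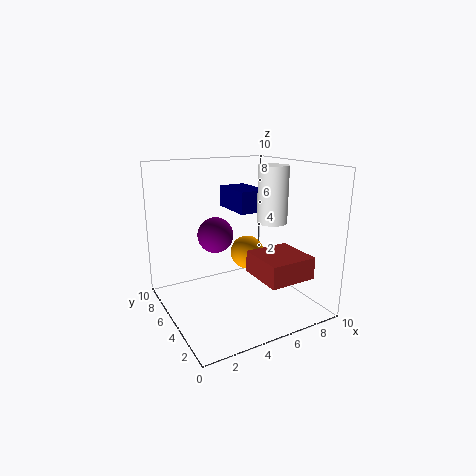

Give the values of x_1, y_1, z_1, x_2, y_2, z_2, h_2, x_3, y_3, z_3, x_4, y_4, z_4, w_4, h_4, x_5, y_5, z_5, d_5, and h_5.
x_1 = 2
y_1 = 2.25
z_1 = 6.5
x_2 = 6.75
y_2 = 3.5
z_2 = 6.25
h_2 = 3.75
x_3 = 6.5
y_3 = 6.25
z_3 = 3.25
x_4 = 5.25
y_4 = 1
z_4 = 2.75
w_4 = 3.25
h_4 = 1.5
x_5 = 5
y_5 = 4.5
z_5 = 6.75
d_5 = 3.25
h_5 = 1.5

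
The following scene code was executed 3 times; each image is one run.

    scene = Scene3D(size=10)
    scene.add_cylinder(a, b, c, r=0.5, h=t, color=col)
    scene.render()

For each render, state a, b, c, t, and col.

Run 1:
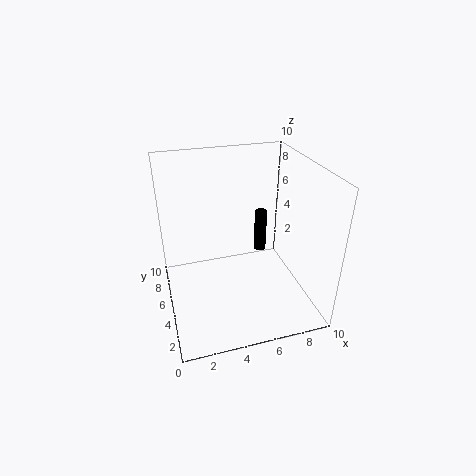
a = 8
b = 8.5
c = 1.5
t = 3.5
col = 'black'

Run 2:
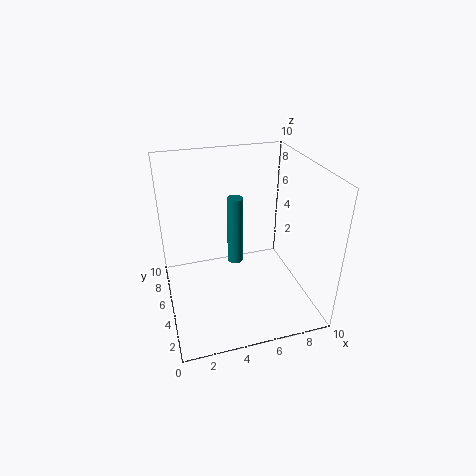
a = 4.5
b = 4
c = 4
t = 4.5
col = 'teal'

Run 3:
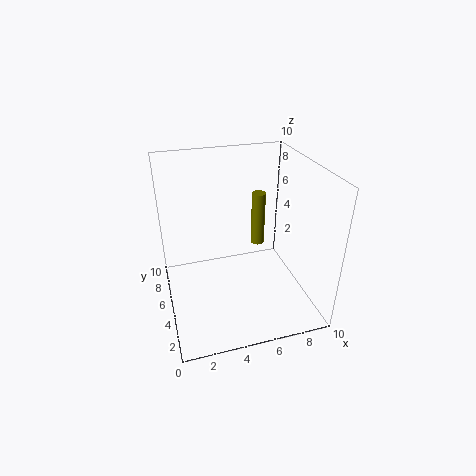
a = 7
b = 6.5
c = 3.5
t = 4
col = 'olive'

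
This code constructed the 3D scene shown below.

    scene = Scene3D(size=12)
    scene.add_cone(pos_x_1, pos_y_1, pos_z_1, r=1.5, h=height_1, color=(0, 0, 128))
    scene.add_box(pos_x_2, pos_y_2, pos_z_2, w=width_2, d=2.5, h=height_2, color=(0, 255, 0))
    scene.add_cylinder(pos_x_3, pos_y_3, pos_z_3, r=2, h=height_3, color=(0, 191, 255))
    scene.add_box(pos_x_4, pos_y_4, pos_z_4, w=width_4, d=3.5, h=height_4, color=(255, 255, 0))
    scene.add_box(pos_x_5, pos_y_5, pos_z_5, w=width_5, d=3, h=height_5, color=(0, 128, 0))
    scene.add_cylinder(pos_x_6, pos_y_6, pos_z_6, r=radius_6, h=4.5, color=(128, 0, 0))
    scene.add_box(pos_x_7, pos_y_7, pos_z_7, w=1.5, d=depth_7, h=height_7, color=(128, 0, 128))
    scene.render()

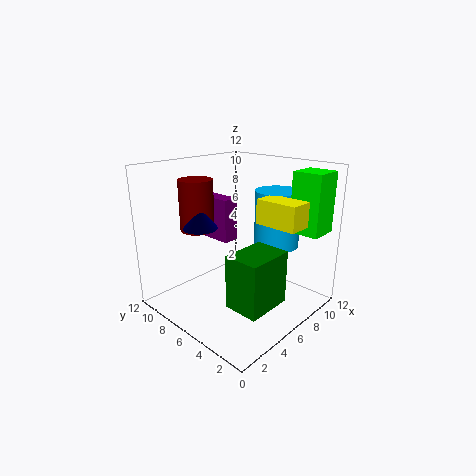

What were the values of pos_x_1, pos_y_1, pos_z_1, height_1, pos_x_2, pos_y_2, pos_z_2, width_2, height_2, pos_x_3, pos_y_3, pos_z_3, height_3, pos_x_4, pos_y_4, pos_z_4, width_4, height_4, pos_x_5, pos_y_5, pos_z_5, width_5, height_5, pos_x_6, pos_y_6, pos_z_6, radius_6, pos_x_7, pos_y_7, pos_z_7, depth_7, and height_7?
pos_x_1 = 4.5, pos_y_1 = 9, pos_z_1 = 6.5, height_1 = 2, pos_x_2 = 9, pos_y_2 = 0.5, pos_z_2 = 6.5, width_2 = 2.5, height_2 = 5, pos_x_3 = 10, pos_y_3 = 5, pos_z_3 = 4.5, height_3 = 5, pos_x_4 = 6.5, pos_y_4 = 1, pos_z_4 = 7.5, width_4 = 2, height_4 = 2, pos_x_5 = 3.5, pos_y_5 = 2, pos_z_5 = 1, width_5 = 4, height_5 = 4.5, pos_x_6 = 5, pos_y_6 = 10, pos_z_6 = 6, radius_6 = 1.5, pos_x_7 = 7, pos_y_7 = 8.5, pos_z_7 = 4.5, depth_7 = 3.5, height_7 = 4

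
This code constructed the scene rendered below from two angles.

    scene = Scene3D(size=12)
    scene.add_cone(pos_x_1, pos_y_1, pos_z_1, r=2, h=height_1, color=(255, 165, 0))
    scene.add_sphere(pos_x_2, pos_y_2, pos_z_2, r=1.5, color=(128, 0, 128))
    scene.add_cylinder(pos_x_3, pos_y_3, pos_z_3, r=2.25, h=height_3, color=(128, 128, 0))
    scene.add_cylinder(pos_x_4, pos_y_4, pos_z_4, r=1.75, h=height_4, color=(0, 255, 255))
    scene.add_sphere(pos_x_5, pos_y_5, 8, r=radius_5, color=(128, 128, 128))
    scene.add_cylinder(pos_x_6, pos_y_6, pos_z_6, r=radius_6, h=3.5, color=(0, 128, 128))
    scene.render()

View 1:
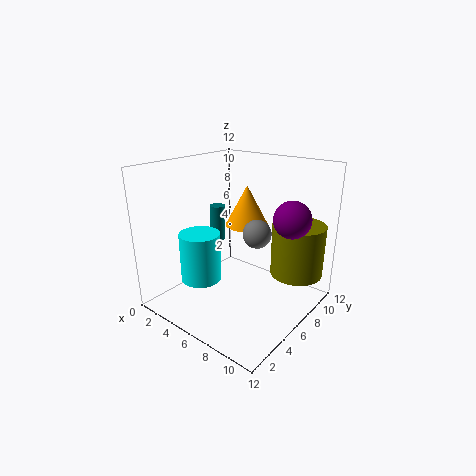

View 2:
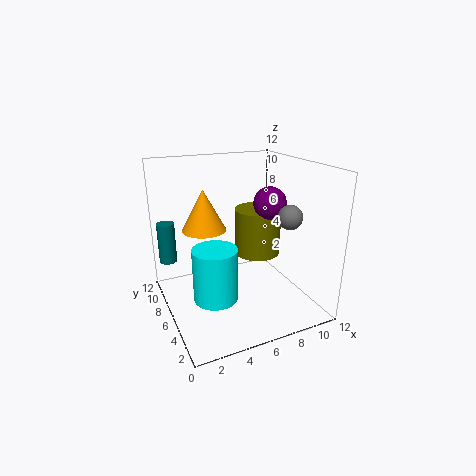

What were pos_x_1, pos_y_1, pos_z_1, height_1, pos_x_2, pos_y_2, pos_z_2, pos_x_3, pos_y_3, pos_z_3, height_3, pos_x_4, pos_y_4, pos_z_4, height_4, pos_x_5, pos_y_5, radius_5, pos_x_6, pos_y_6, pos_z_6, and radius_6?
pos_x_1 = 4.25; pos_y_1 = 9.5; pos_z_1 = 5.75; height_1 = 3.75; pos_x_2 = 10; pos_y_2 = 7.75; pos_z_2 = 8; pos_x_3 = 9.75; pos_y_3 = 9.5; pos_z_3 = 2.5; height_3 = 4.5; pos_x_4 = 3.25; pos_y_4 = 4.25; pos_z_4 = 2; height_4 = 4.25; pos_x_5 = 9.5; pos_y_5 = 3.75; radius_5 = 1; pos_x_6 = 0.75; pos_y_6 = 9.25; pos_z_6 = 3.5; radius_6 = 0.75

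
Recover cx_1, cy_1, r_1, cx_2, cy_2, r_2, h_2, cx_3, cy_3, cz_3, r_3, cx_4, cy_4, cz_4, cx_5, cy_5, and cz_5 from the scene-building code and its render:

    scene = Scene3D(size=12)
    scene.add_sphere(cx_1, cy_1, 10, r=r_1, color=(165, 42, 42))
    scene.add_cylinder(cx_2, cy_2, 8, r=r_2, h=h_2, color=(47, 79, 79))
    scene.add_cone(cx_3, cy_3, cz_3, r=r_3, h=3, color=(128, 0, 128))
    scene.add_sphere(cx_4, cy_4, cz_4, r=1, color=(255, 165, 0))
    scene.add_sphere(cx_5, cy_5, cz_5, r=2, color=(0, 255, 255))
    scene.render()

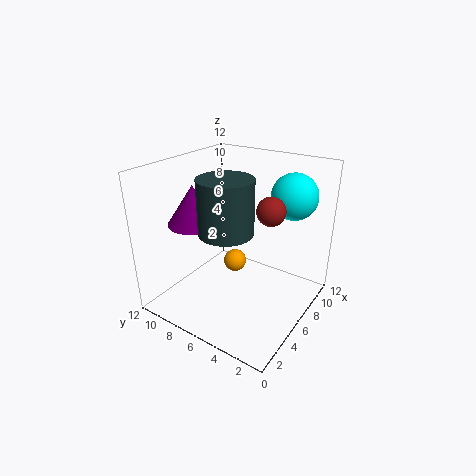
cx_1 = 4
cy_1 = 2
r_1 = 1
cx_2 = 3
cy_2 = 5
r_2 = 2
h_2 = 4
cx_3 = 3
cy_3 = 8
cz_3 = 8
r_3 = 2
cx_4 = 7
cy_4 = 7
cz_4 = 3
cx_5 = 10
cy_5 = 3
cz_5 = 9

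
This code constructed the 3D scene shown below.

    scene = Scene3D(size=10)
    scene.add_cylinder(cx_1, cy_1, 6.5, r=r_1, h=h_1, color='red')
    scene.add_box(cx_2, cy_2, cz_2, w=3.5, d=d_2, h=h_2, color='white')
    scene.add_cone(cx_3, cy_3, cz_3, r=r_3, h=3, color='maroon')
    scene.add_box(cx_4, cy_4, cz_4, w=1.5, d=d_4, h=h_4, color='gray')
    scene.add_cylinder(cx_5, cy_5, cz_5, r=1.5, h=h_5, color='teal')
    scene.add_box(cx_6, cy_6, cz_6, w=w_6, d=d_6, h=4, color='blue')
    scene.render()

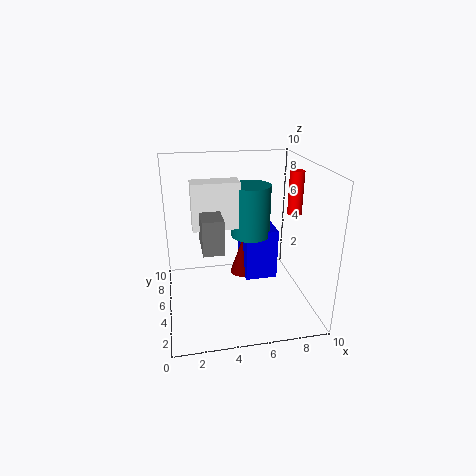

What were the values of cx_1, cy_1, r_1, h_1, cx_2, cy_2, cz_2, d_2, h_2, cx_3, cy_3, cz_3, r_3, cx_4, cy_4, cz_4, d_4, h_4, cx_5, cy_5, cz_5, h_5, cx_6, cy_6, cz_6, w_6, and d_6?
cx_1 = 9, cy_1 = 5, r_1 = 0.5, h_1 = 3, cx_2 = 2, cy_2 = 6.5, cz_2 = 5, d_2 = 1.5, h_2 = 3.5, cx_3 = 6, cy_3 = 8, cz_3 = 0.5, r_3 = 1, cx_4 = 2.5, cy_4 = 4.5, cz_4 = 4, d_4 = 3.5, h_4 = 2.5, cx_5 = 6.5, cy_5 = 7.5, cz_5 = 4, h_5 = 4, cx_6 = 6, cy_6 = 6.5, cz_6 = 0.5, w_6 = 2.5, d_6 = 3.5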